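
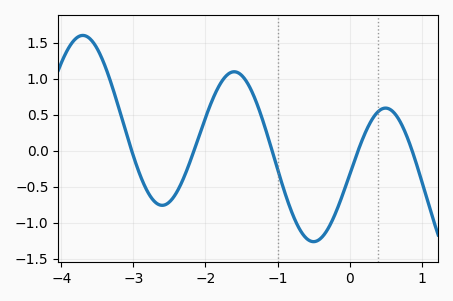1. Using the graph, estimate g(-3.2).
0.6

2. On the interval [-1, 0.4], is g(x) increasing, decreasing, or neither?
neither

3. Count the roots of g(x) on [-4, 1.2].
5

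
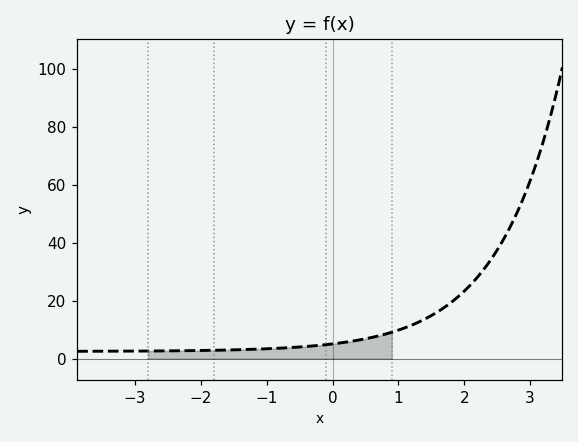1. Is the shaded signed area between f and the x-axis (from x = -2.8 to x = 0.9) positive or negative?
positive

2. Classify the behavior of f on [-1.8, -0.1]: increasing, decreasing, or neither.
increasing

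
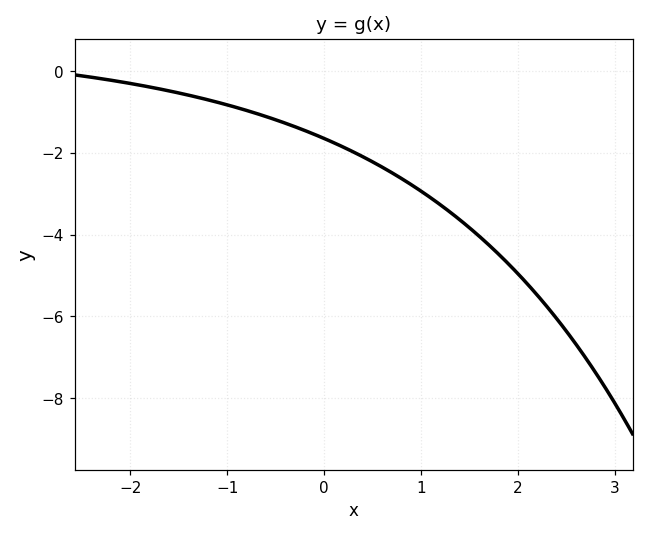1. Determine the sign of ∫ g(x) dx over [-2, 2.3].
negative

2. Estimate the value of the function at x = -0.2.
-1.4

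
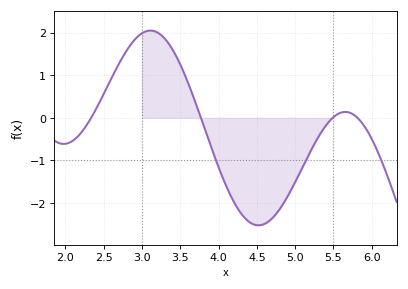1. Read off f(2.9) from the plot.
1.8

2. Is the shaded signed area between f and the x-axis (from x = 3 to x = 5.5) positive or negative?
negative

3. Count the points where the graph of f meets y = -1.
3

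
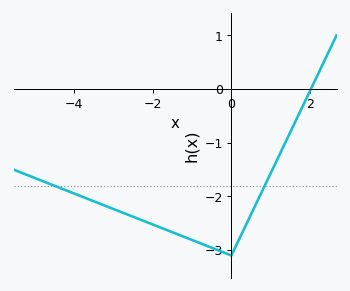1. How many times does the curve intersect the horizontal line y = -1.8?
2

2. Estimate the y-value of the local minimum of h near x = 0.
-3.1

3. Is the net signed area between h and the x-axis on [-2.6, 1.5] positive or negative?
negative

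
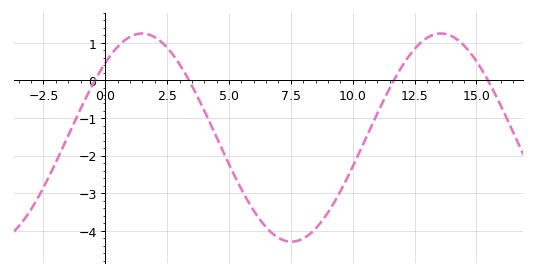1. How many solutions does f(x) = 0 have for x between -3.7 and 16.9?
4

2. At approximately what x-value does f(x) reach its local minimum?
7.5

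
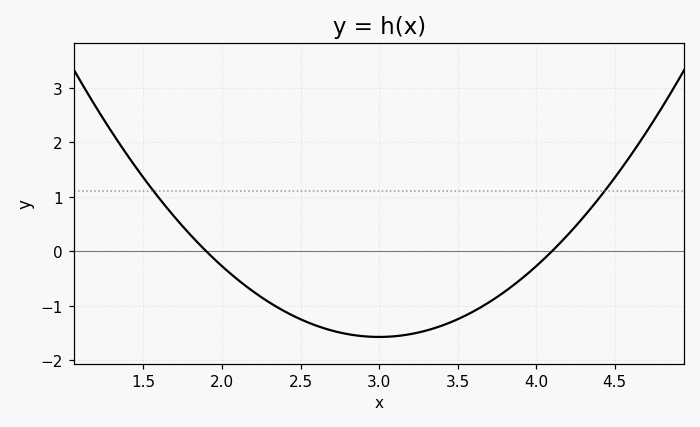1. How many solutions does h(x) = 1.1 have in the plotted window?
2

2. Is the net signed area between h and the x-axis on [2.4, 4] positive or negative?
negative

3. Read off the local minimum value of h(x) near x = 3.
-1.6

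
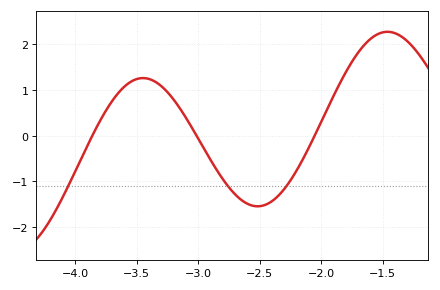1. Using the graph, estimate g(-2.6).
-1.49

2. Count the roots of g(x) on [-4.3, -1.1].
3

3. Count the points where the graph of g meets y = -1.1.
3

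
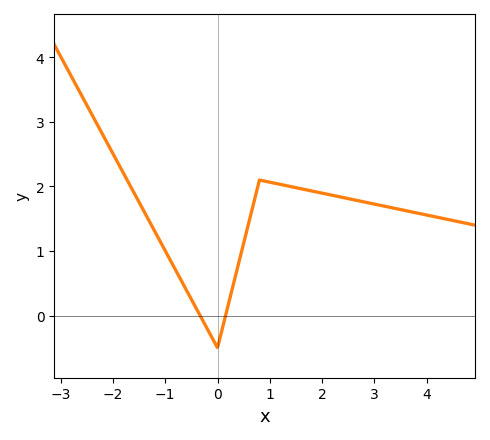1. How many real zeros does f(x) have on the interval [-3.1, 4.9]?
2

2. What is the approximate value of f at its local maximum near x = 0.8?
2.1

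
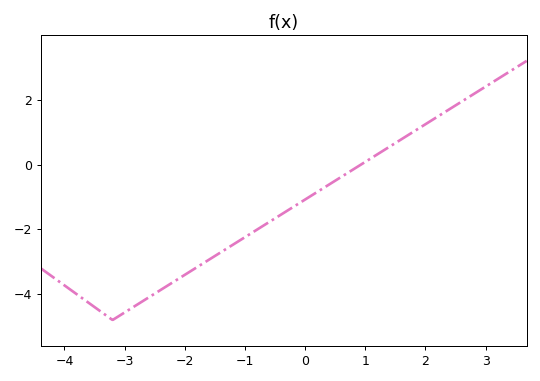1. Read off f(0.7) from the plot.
-0.268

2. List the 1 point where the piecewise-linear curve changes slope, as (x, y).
(-3.2, -4.8)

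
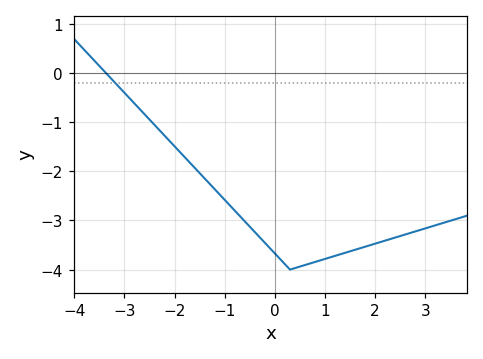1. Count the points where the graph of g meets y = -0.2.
1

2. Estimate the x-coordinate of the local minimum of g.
0.299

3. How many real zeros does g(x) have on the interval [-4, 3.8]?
1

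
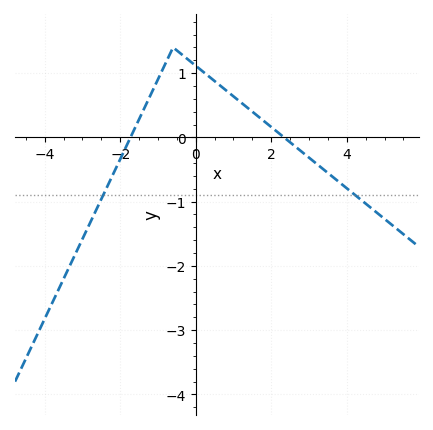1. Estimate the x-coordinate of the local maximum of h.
-0.6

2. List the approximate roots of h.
-1.8, 2.4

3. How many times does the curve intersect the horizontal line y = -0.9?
2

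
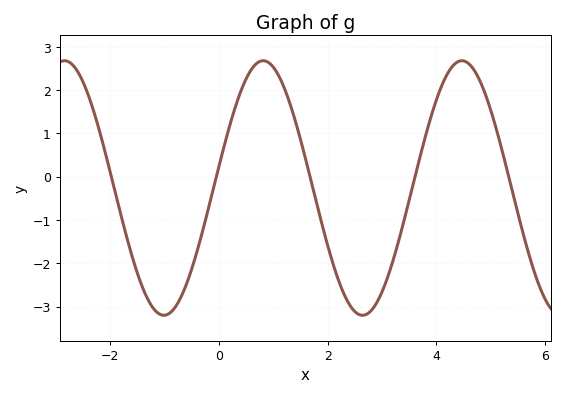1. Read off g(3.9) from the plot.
1.4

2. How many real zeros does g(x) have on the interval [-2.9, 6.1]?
5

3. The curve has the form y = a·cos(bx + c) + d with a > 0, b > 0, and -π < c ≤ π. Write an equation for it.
y = 2.94cos(1.7x - 1.4) - 0.26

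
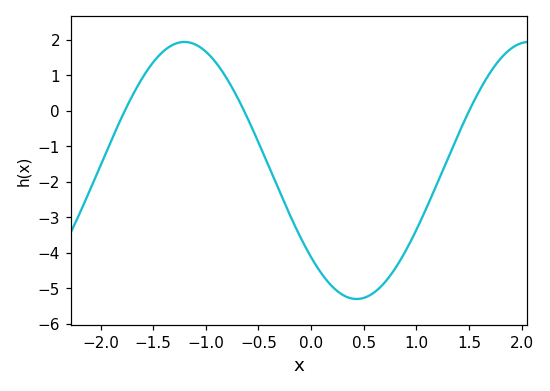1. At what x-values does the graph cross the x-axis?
-1.8, -0.6, 1.5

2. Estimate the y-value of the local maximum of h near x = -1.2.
1.9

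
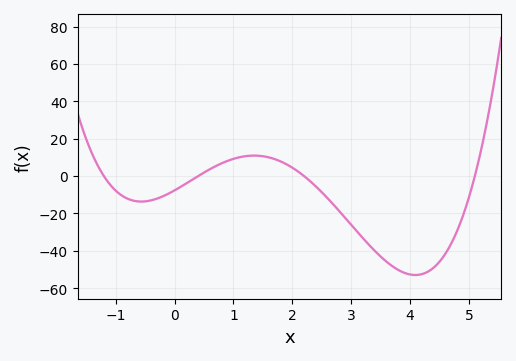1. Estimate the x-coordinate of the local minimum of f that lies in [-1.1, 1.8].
-0.565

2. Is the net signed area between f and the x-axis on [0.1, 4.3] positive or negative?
negative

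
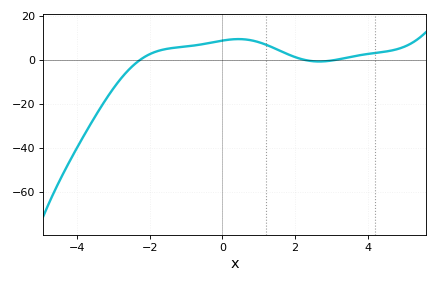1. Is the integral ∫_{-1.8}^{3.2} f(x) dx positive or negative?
positive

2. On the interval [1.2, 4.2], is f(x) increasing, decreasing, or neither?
neither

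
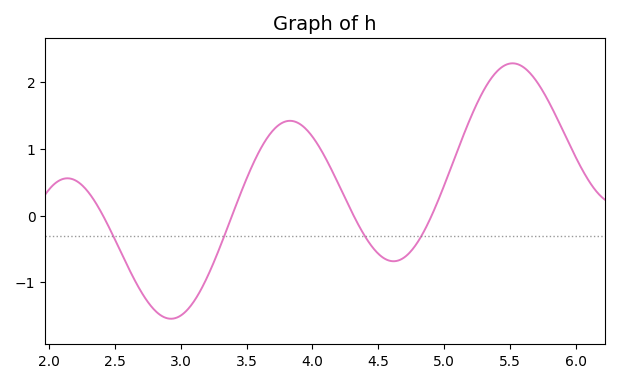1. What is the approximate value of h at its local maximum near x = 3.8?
1.4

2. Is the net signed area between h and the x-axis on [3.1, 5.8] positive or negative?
positive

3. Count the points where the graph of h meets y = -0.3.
4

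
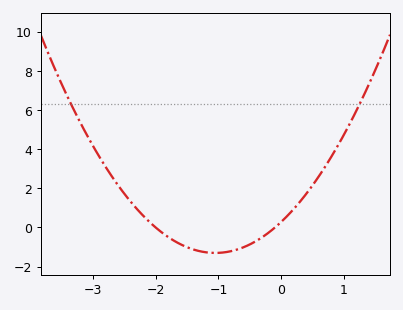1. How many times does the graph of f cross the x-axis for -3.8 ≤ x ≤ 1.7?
2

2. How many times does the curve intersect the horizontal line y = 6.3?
2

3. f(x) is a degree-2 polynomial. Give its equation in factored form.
y = 1.44(x + 2)(x + 0.1)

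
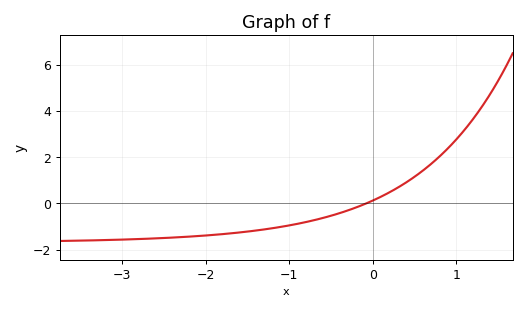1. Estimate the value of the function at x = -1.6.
-1.2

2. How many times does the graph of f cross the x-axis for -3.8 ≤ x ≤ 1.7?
1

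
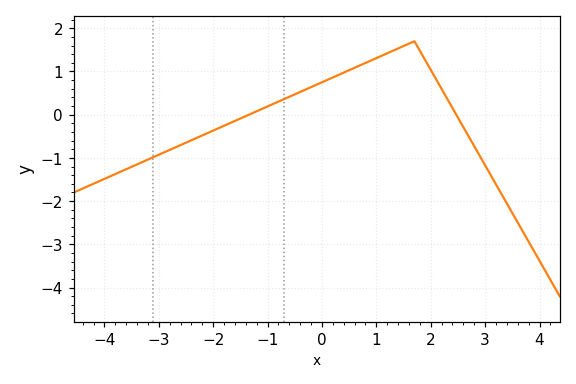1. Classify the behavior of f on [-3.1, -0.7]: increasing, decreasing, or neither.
increasing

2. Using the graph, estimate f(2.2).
0.6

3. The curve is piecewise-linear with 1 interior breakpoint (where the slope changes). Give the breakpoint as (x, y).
(1.7, 1.7)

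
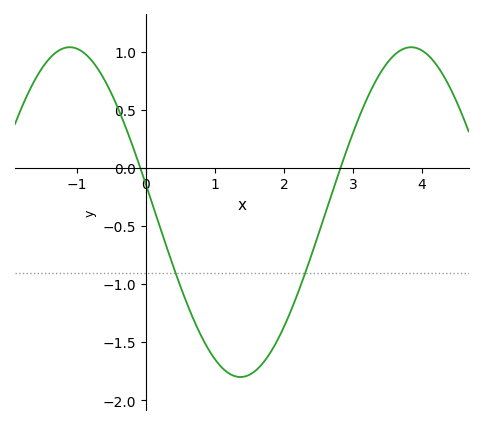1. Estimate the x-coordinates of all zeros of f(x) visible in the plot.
-0.08, 2.82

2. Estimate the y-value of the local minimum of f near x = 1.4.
-1.8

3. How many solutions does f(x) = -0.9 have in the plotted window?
2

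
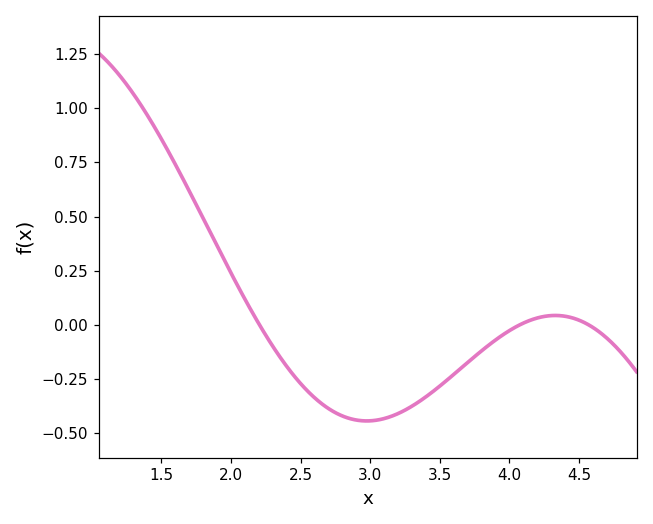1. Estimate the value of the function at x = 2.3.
-0.098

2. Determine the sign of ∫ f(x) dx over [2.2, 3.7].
negative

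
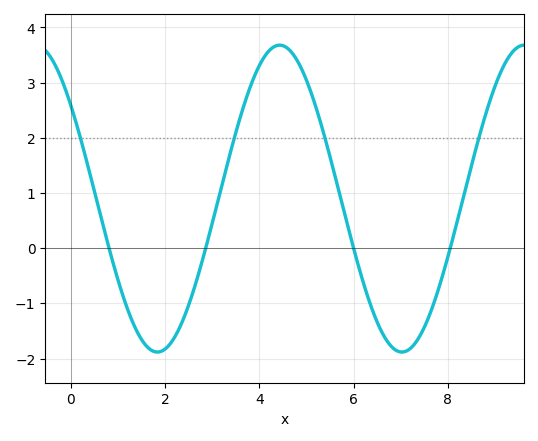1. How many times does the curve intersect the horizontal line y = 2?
4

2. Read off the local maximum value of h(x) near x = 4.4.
3.68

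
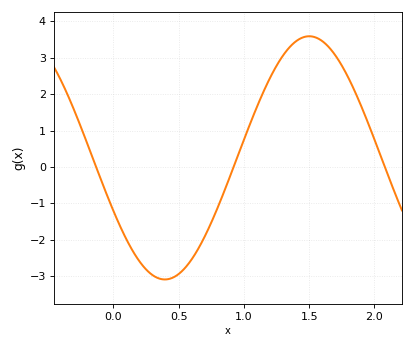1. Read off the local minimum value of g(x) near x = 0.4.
-3.1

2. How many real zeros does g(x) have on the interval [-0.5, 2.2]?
3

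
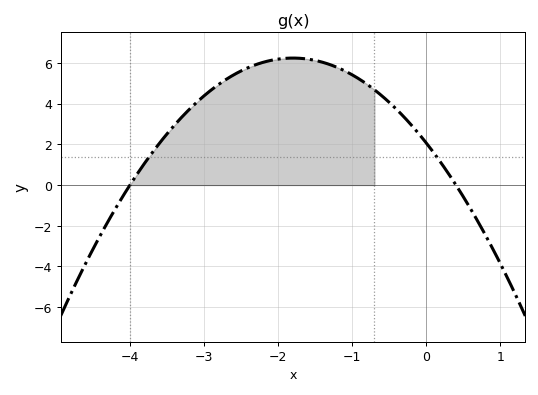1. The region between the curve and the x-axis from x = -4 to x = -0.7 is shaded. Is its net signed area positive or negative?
positive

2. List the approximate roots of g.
-4, 0.4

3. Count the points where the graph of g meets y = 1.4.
2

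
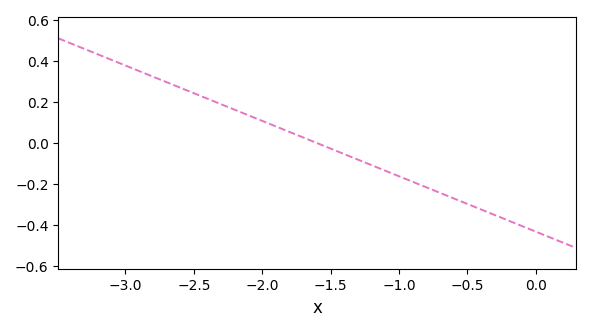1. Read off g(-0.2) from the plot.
-0.378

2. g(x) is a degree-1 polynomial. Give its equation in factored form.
y = -0.27(x + 1.6)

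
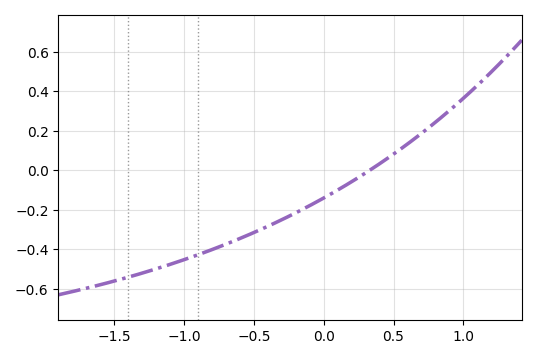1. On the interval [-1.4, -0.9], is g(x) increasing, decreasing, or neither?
increasing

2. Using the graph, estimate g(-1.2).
-0.5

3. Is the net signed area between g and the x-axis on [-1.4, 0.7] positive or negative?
negative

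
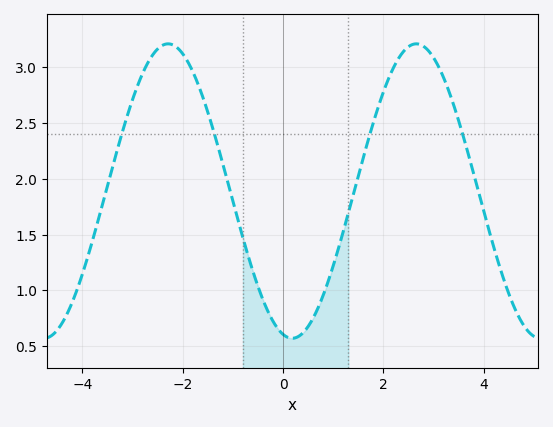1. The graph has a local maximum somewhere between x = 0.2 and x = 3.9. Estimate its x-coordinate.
2.6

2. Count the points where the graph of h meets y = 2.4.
4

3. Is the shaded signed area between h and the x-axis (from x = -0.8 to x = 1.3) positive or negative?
positive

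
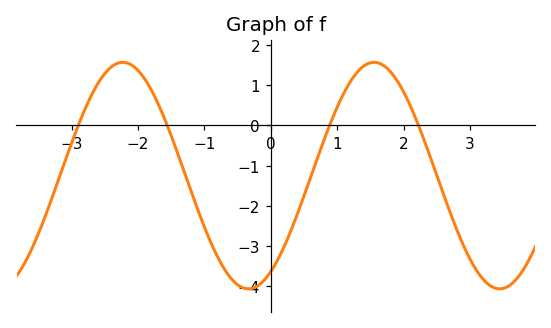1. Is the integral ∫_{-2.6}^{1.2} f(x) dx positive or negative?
negative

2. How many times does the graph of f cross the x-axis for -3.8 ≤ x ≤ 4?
4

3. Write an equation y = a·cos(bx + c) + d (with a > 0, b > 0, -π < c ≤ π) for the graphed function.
y = 2.81cos(1.7x - 2.6) - 1.25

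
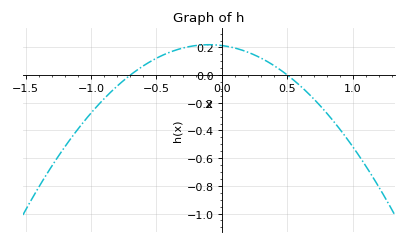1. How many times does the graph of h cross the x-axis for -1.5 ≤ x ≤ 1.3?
2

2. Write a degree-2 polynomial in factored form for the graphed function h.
y = -0.61(x + 0.7)(x - 0.5)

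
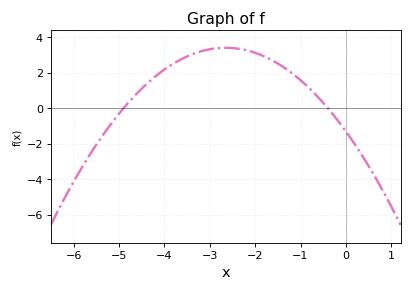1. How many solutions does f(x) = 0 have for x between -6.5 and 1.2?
2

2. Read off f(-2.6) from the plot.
3.39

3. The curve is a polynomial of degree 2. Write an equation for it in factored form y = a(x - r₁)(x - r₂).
y = -0.67(x + 4.9)(x + 0.4)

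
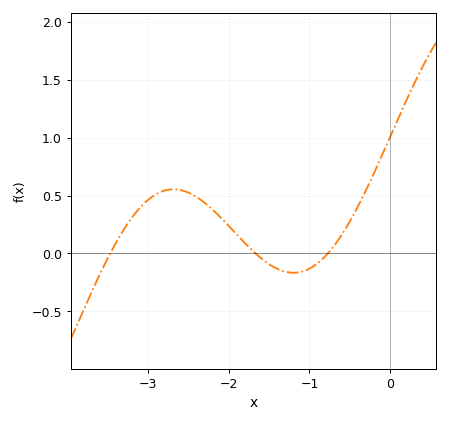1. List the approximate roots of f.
-3.46, -1.67, -0.772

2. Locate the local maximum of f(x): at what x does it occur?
-2.68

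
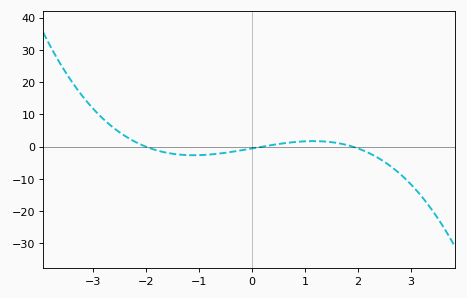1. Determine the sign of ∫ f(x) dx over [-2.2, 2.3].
negative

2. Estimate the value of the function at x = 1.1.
1.7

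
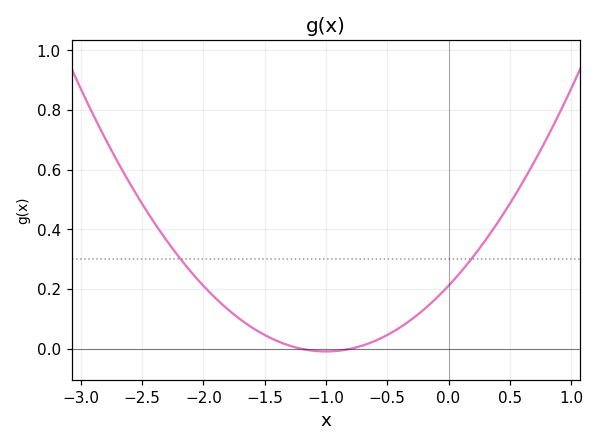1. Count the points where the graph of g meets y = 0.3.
2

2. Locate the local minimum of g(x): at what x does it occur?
-1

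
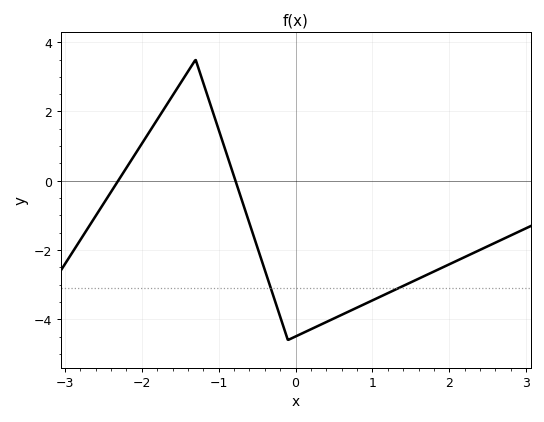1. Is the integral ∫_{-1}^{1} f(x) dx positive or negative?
negative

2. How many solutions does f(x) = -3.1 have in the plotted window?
2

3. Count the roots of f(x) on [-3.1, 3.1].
2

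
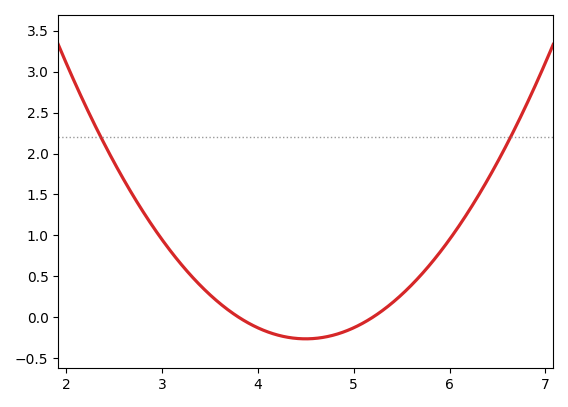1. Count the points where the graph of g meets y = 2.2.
2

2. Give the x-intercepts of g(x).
3.8, 5.2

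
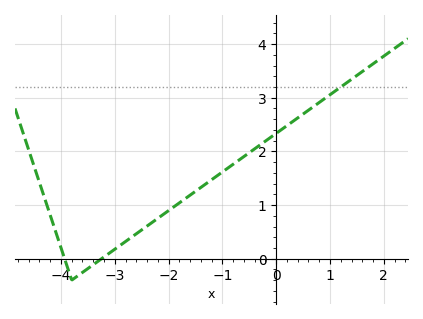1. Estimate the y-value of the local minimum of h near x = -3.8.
-0.4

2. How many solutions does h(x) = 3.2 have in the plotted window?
1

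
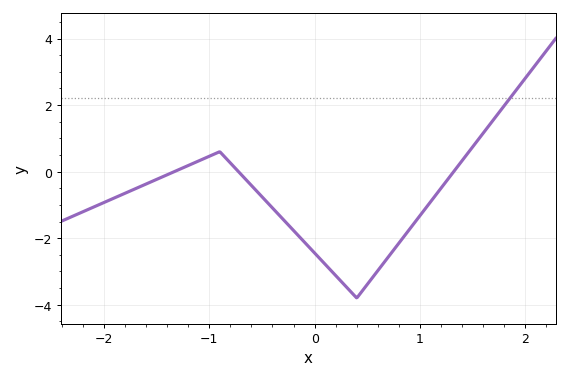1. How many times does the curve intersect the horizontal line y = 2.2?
1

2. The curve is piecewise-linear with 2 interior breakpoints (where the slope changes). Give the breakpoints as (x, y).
(-0.9, 0.6); (0.4, -3.8)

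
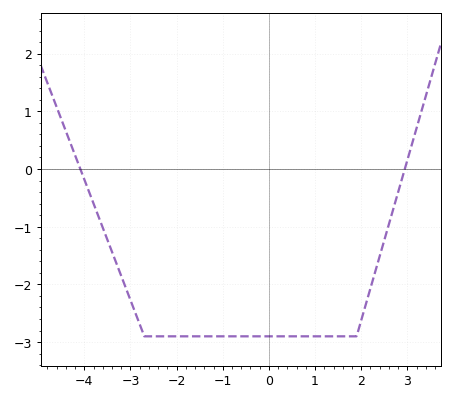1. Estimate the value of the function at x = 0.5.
-2.9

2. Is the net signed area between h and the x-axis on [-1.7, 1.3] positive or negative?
negative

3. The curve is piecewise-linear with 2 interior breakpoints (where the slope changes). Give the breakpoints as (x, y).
(-2.7, -2.9); (1.9, -2.9)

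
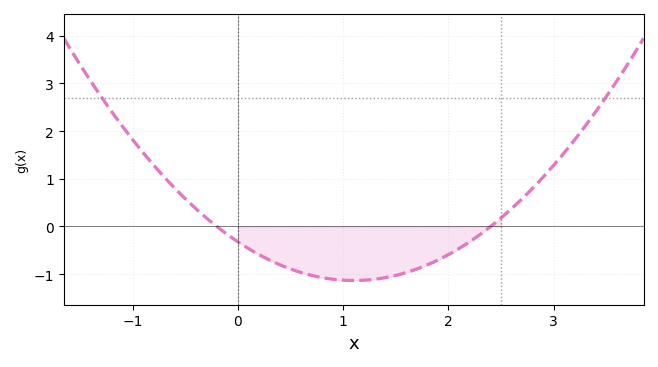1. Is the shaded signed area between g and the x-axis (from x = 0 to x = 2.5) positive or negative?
negative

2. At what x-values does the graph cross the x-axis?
-0.2, 2.4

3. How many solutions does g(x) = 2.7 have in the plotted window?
2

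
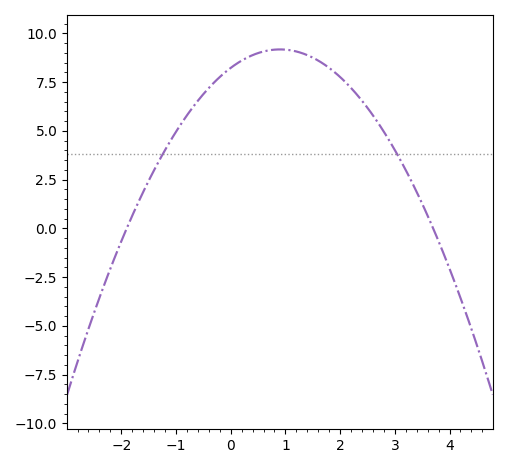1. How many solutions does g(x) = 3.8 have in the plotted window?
2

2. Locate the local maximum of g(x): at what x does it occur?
1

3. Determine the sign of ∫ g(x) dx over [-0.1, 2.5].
positive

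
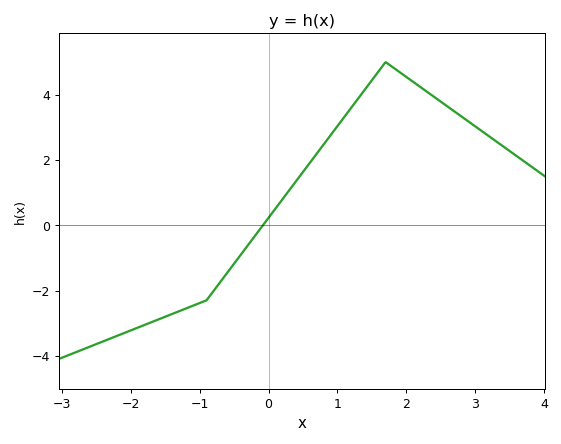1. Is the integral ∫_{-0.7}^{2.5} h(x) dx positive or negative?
positive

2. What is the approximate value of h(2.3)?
4.09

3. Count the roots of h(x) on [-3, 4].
1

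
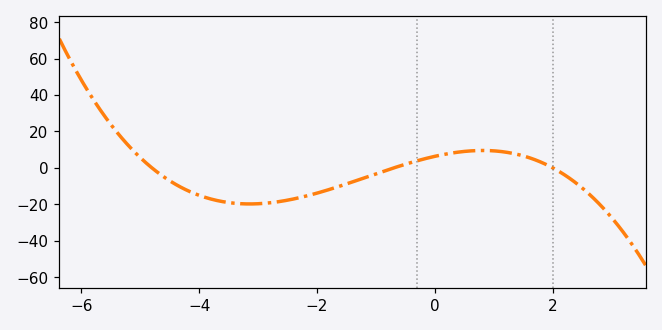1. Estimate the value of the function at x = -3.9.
-16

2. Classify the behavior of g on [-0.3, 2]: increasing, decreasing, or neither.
neither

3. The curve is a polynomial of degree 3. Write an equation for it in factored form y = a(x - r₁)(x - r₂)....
y = -0.95(x + 4.8)(x + 0.7)(x - 2)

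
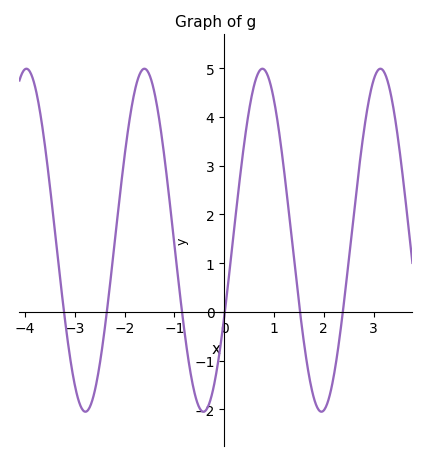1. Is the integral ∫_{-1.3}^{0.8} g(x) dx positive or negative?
positive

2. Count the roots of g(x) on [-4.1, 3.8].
6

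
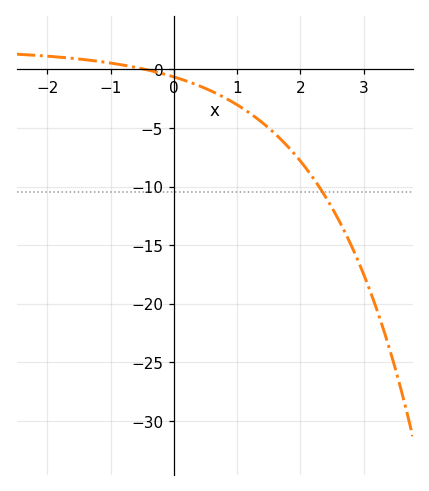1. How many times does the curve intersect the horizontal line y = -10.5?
1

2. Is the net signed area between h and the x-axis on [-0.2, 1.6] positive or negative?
negative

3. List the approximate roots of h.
-0.454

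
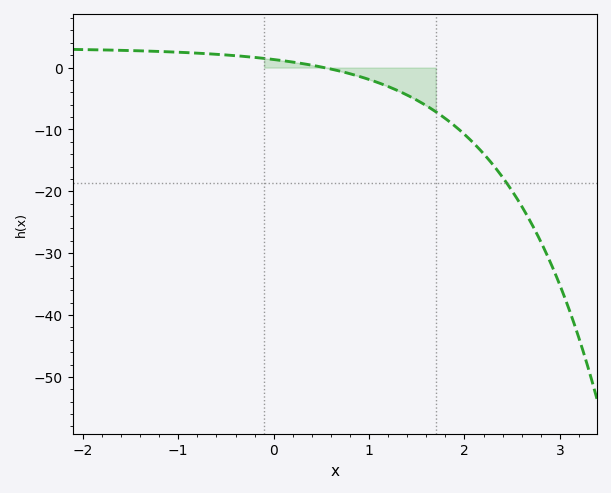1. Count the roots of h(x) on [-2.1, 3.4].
1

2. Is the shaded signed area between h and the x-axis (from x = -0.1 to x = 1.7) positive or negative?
negative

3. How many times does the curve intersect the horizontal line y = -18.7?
1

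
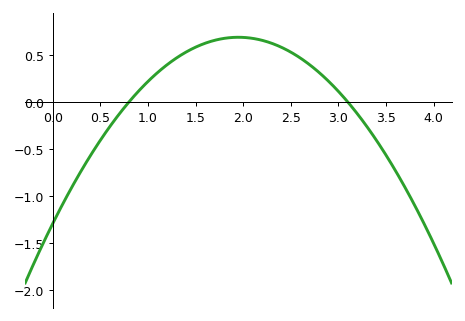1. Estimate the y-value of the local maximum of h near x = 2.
0.688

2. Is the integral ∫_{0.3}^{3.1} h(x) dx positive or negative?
positive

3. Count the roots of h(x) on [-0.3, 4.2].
2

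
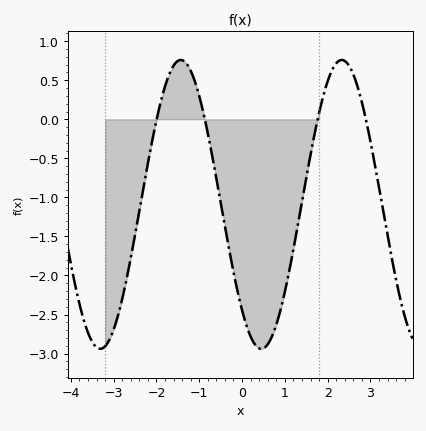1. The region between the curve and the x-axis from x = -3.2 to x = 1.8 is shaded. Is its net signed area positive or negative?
negative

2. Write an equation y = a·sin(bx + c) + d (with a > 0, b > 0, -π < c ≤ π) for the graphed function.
y = 1.85sin(1.67x - 2.32) - 1.09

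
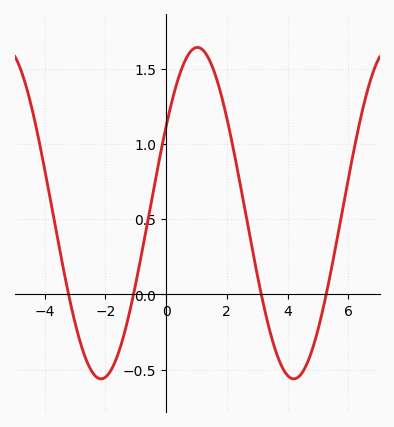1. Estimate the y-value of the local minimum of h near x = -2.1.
-0.55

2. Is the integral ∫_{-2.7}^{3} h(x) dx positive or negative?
positive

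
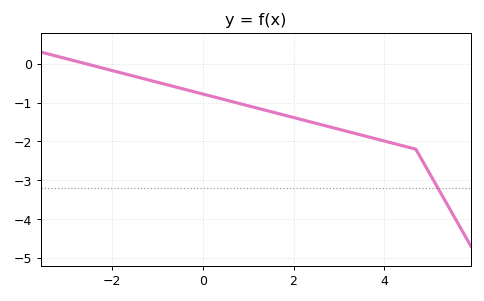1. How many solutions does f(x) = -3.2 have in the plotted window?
1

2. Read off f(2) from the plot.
-1.4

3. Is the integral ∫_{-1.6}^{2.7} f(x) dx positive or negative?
negative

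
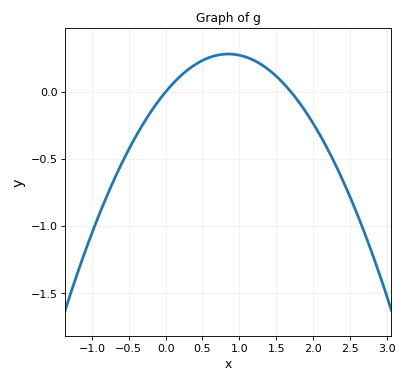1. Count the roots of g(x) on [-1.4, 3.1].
2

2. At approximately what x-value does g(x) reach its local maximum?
0.85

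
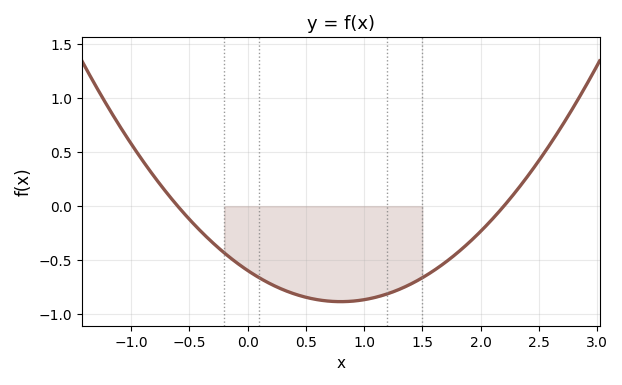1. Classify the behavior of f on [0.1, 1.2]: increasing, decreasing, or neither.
neither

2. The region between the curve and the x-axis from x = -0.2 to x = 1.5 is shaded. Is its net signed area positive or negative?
negative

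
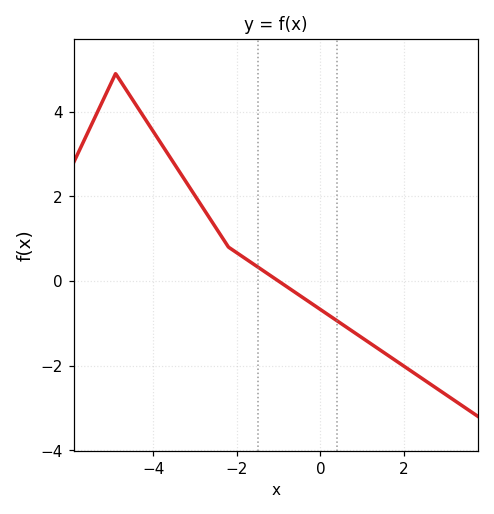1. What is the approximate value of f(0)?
-0.674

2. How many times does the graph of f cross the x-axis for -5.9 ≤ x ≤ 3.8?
1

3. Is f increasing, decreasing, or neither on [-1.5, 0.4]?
decreasing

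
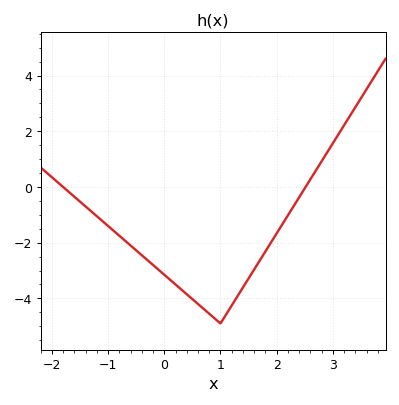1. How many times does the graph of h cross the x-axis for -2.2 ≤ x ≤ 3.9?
2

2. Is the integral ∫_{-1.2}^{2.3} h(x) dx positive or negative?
negative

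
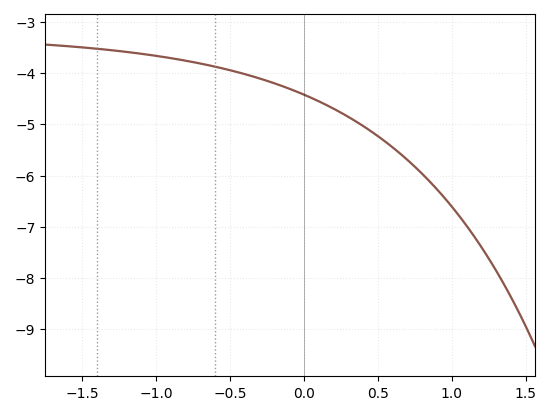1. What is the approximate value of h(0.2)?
-4.69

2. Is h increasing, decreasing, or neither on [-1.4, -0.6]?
decreasing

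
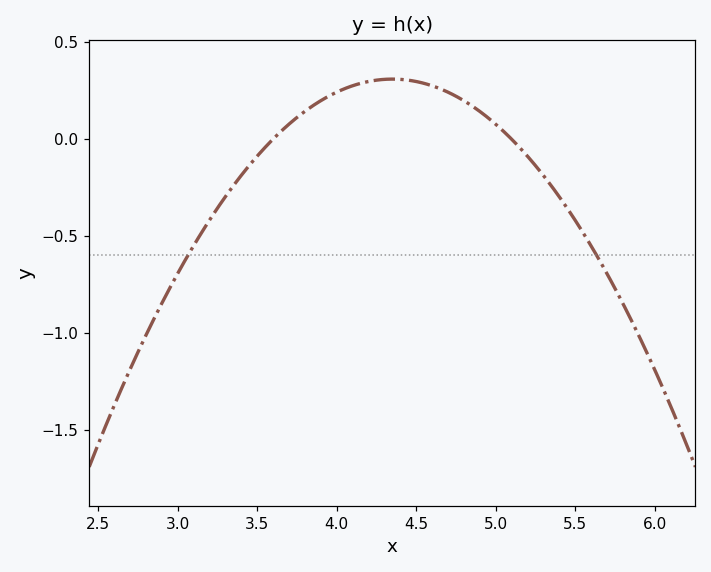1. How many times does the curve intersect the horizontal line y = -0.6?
2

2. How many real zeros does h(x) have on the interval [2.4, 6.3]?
2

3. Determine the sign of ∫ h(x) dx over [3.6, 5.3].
positive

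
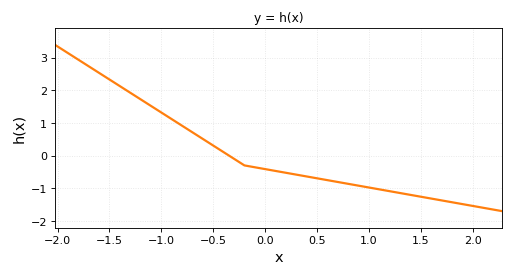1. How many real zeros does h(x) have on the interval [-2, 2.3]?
1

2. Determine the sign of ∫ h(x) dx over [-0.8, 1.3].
negative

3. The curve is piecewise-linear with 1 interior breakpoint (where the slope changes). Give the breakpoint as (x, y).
(-0.2, -0.3)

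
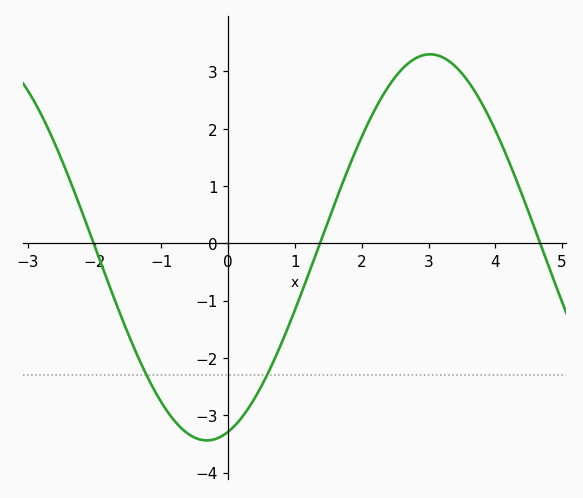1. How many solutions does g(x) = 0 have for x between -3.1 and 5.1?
3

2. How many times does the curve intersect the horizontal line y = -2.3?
2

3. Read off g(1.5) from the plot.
0.4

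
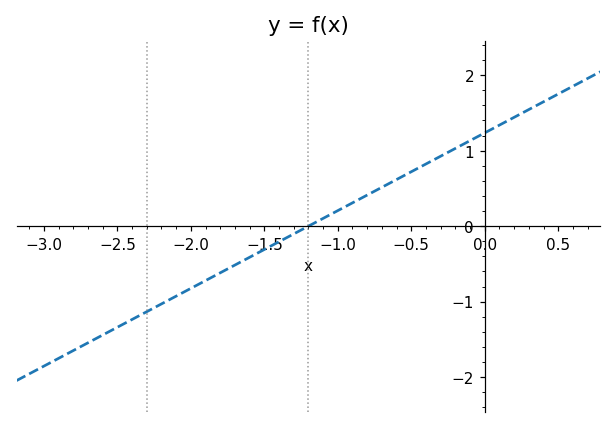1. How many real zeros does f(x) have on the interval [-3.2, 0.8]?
1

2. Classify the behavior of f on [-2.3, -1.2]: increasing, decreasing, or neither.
increasing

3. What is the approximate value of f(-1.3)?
-0.103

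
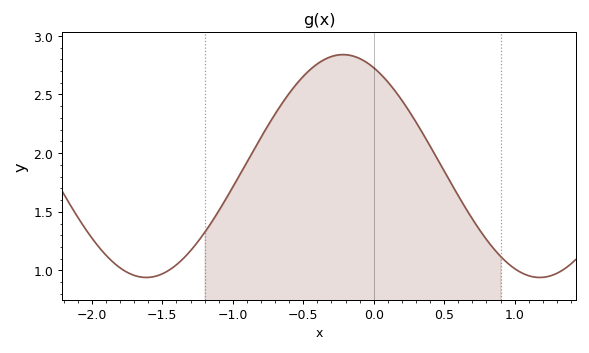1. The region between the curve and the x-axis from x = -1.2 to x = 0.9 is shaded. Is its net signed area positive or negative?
positive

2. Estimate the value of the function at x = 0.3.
2.26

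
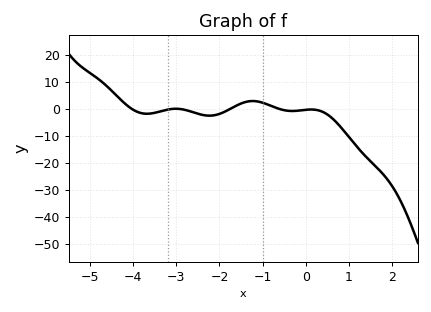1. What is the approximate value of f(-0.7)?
0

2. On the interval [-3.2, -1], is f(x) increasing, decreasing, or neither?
neither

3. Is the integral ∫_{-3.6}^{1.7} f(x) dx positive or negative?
negative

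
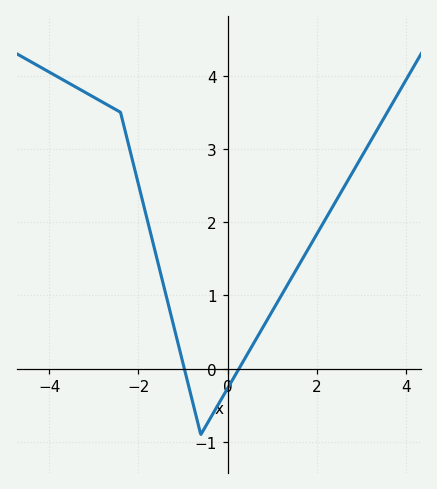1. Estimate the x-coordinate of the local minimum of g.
-0.6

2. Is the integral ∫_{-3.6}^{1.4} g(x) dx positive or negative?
positive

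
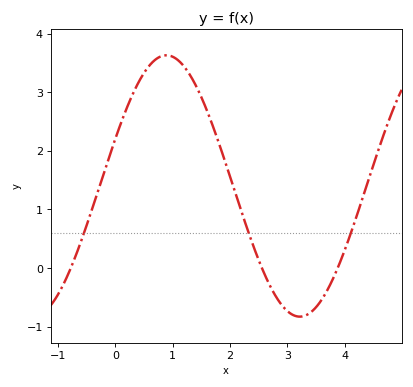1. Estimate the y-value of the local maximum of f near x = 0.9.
3.63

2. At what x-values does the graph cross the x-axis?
-0.777, 2.56, 3.88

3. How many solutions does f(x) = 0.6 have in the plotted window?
3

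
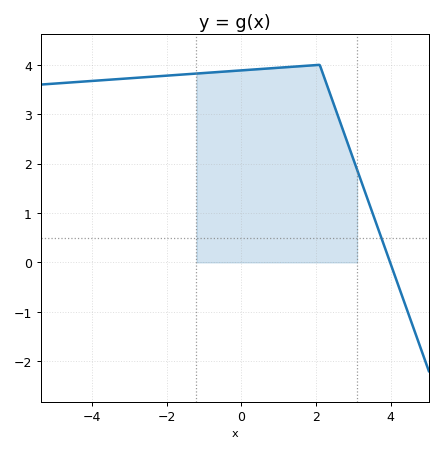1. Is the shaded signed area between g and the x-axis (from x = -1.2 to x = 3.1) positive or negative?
positive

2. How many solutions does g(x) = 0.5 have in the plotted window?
1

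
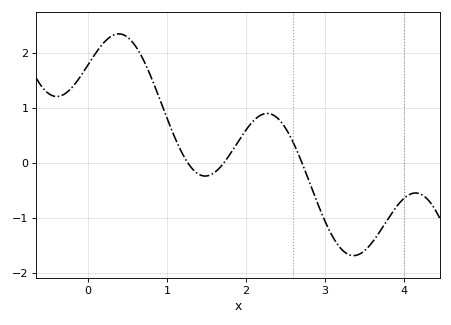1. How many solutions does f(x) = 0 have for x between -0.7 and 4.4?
3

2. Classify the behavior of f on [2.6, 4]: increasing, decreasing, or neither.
neither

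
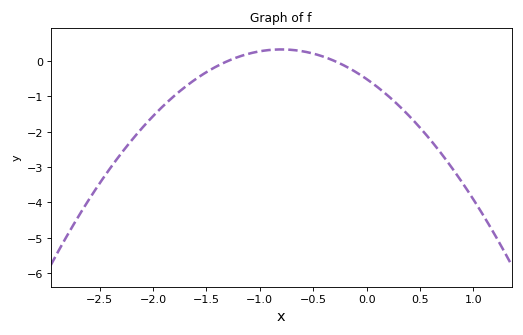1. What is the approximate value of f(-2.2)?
-2.24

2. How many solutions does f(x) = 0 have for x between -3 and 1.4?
2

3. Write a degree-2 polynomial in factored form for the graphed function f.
y = -1.31(x + 1.3)(x + 0.3)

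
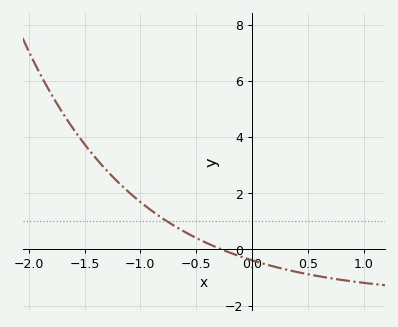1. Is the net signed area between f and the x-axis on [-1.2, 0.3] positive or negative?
positive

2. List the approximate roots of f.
-0.25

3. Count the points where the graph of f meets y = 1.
1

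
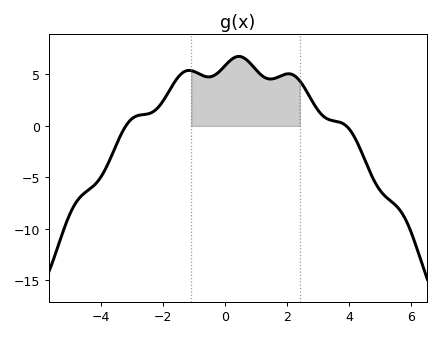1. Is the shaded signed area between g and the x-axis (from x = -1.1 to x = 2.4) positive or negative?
positive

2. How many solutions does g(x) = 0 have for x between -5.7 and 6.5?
2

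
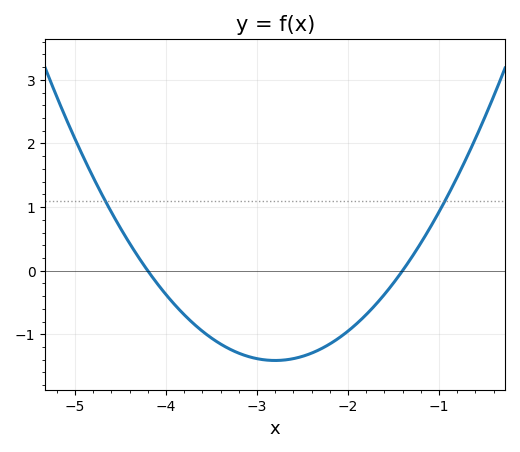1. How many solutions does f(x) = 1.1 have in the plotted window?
2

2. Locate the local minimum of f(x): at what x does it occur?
-2.8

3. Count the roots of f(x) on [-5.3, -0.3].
2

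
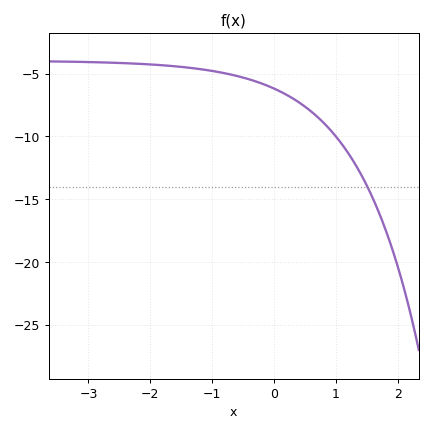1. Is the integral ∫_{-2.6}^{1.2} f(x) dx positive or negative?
negative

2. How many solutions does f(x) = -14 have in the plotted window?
1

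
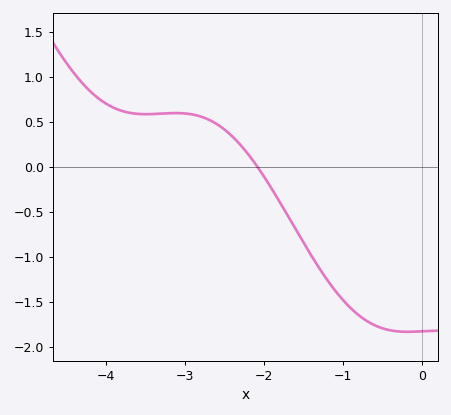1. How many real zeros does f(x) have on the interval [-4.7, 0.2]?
1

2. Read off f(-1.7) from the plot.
-0.55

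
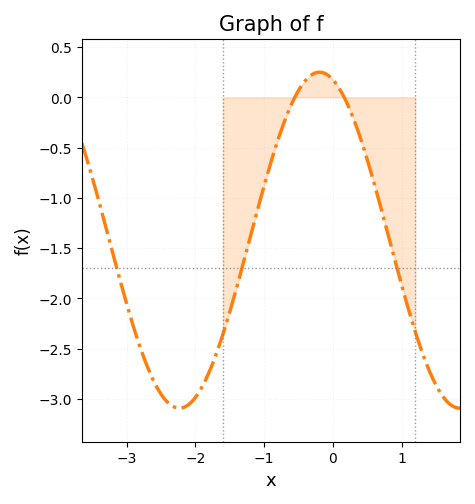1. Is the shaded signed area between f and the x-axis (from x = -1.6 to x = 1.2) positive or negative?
negative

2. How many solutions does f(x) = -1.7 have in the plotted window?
3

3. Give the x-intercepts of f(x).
-0.555, 0.165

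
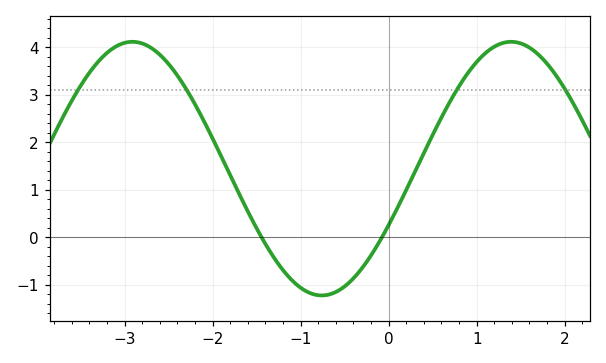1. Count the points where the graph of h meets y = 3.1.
4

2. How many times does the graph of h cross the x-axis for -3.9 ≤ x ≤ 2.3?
2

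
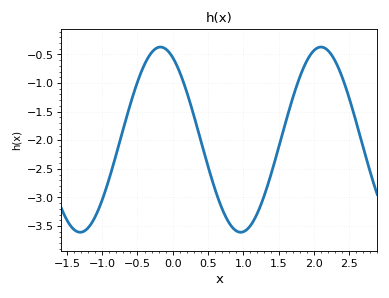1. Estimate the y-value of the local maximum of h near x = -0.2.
-0.37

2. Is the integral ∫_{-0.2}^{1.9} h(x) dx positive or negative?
negative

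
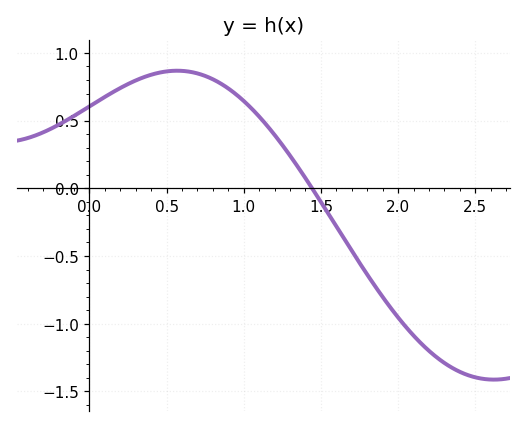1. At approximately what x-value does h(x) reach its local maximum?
0.567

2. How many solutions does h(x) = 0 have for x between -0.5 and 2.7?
1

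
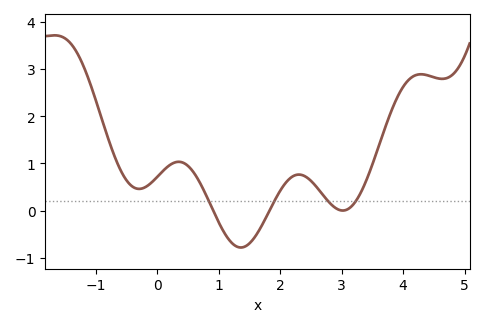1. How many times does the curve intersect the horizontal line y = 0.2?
4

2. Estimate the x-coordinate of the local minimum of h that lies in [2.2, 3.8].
3.02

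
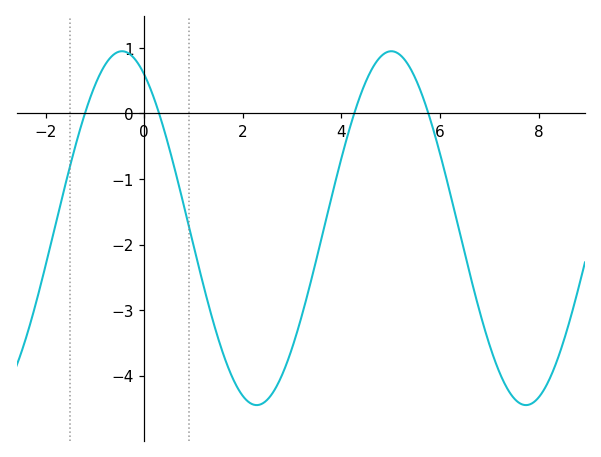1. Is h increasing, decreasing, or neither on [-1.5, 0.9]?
neither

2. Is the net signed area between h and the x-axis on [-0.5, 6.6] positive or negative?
negative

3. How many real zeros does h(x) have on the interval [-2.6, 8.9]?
4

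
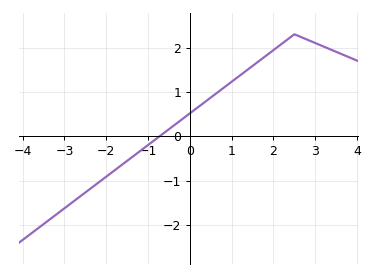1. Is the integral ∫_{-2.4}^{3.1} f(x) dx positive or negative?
positive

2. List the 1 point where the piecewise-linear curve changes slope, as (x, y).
(2.5, 2.3)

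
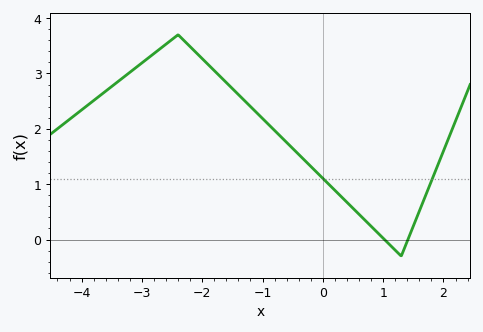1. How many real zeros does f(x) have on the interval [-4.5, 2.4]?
2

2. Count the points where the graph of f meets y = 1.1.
2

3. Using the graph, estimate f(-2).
3.27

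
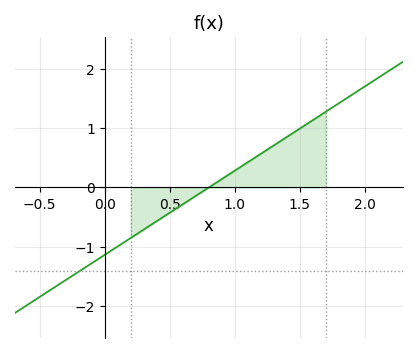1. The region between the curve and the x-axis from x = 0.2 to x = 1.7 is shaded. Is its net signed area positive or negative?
positive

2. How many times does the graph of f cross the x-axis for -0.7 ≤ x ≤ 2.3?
1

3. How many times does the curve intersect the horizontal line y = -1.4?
1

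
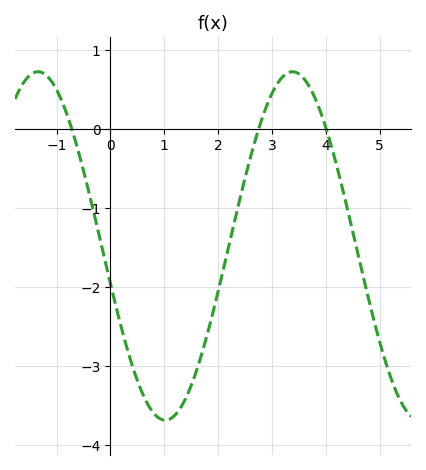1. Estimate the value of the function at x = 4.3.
-0.733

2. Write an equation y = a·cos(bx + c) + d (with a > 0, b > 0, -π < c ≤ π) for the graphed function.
y = 2.21cos(1.33x + 1.79) - 1.48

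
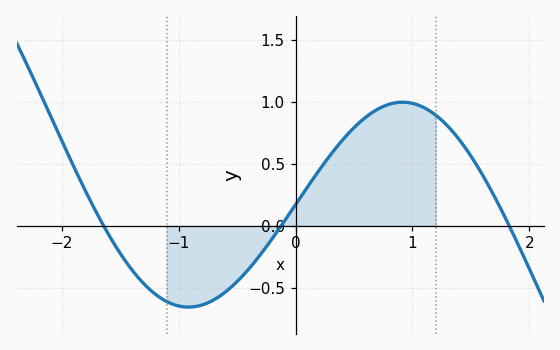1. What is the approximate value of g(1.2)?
0.9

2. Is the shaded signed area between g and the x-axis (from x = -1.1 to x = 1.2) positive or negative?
positive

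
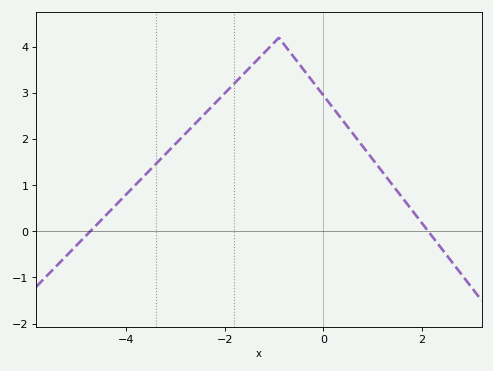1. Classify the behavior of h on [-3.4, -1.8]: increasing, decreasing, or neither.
increasing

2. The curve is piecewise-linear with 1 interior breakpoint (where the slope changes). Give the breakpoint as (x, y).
(-0.9, 4.2)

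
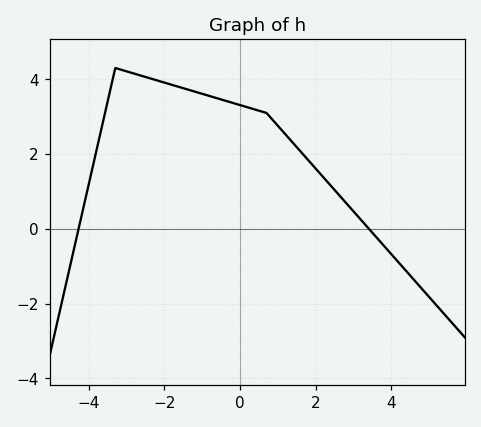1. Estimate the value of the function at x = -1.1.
3.64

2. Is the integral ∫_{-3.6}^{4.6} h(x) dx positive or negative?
positive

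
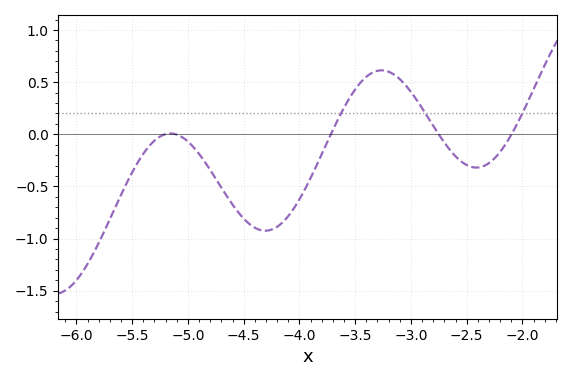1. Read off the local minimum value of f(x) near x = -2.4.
-0.3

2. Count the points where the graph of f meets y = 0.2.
3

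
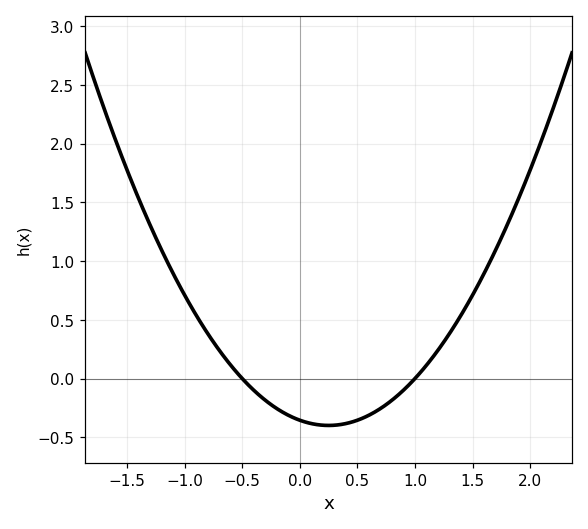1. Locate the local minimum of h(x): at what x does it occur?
0.25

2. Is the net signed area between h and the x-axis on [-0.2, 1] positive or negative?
negative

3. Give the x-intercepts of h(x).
-0.5, 1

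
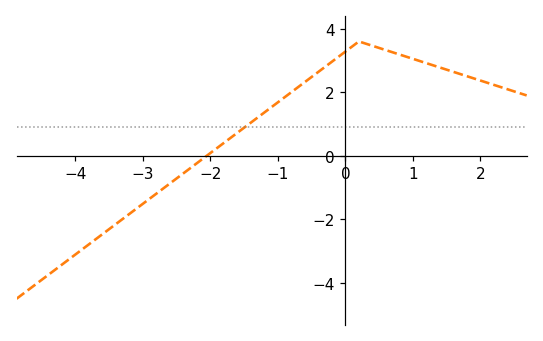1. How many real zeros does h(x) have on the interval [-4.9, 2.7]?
1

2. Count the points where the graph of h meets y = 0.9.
1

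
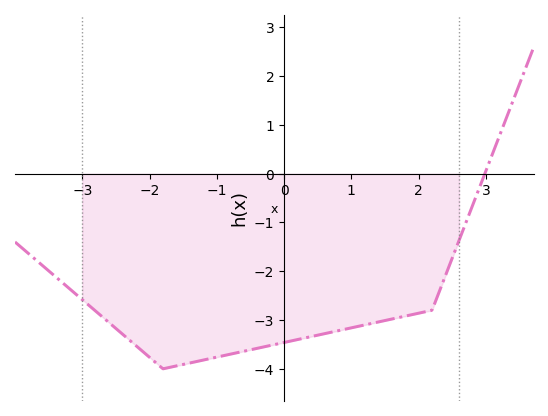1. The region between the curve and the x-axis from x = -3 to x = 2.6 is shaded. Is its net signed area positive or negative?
negative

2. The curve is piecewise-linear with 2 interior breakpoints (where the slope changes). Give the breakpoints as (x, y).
(-1.8, -4); (2.2, -2.8)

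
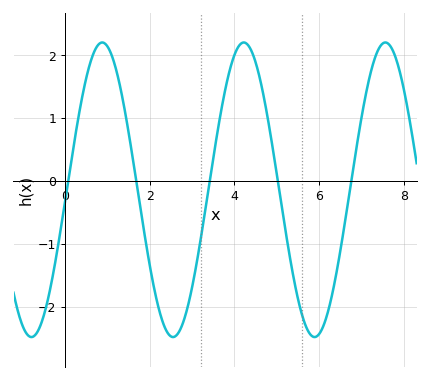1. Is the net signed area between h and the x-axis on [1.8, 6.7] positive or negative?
negative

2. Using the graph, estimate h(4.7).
1.3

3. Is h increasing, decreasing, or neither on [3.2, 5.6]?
neither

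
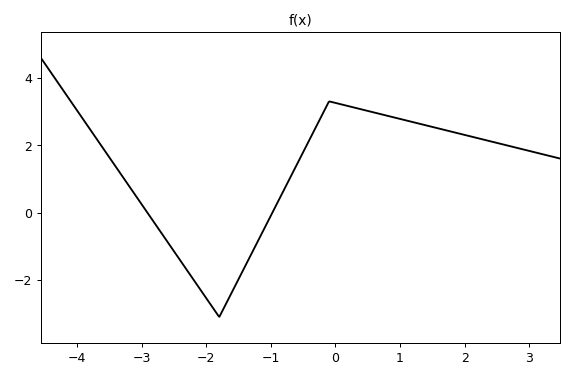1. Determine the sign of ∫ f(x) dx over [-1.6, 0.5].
positive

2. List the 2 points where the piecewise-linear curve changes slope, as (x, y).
(-1.8, -3.1); (-0.1, 3.3)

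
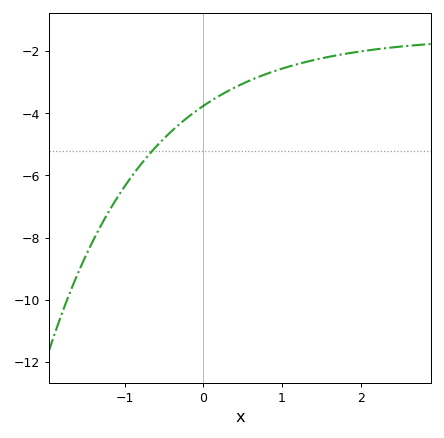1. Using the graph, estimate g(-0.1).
-3.94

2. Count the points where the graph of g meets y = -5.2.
1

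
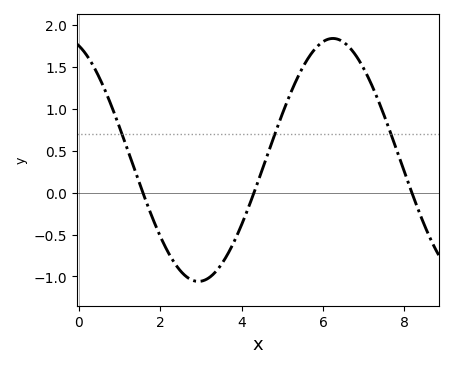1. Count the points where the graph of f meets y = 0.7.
3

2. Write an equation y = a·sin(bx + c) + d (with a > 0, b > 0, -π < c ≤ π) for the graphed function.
y = 1.45sin(0.95x + 1.92) + 0.39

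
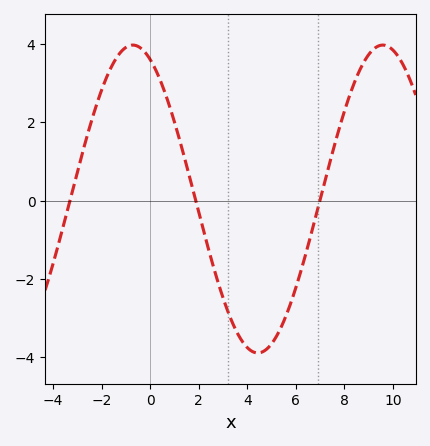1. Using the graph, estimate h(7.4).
0.977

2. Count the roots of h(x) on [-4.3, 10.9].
3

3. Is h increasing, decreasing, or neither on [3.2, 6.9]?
neither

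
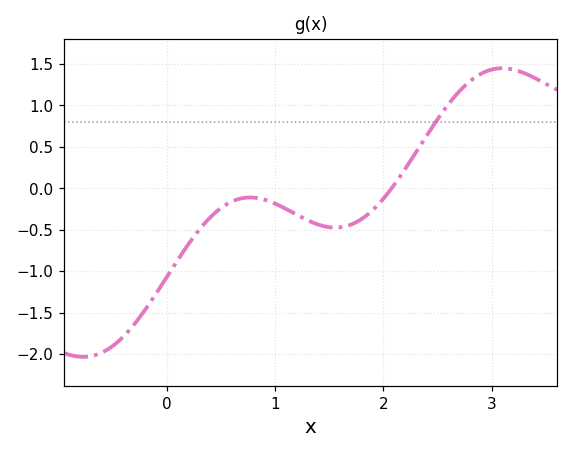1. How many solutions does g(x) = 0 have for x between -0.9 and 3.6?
1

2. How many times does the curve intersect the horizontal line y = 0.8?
1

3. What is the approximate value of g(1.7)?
-0.45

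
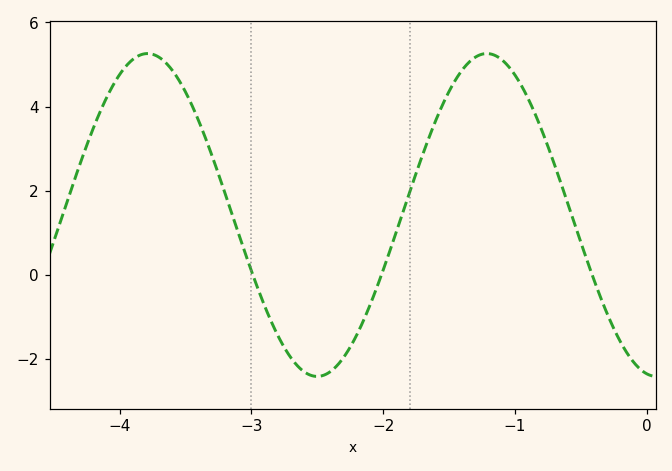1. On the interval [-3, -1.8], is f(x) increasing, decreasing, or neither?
neither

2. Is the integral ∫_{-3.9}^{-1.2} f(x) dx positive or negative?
positive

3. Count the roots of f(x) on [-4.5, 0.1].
3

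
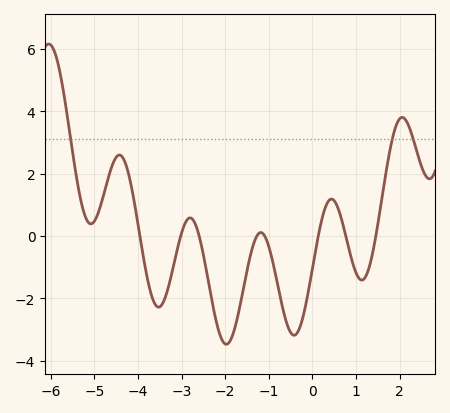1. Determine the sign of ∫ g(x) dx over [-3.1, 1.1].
negative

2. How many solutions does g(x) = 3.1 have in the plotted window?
3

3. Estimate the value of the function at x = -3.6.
-2.2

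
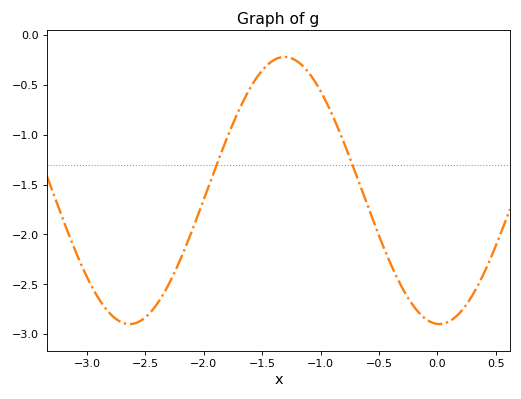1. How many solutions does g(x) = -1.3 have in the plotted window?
2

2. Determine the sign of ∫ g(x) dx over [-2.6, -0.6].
negative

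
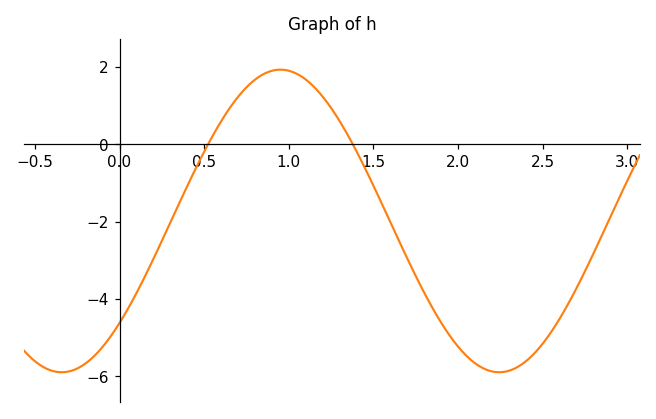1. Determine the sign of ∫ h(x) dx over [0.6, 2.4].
negative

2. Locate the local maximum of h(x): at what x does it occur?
0.95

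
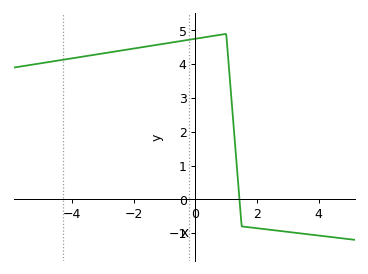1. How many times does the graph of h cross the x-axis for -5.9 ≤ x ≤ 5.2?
1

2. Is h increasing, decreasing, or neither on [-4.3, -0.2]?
increasing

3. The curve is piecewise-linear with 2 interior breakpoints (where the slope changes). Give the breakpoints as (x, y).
(1, 4.9); (1.5, -0.8)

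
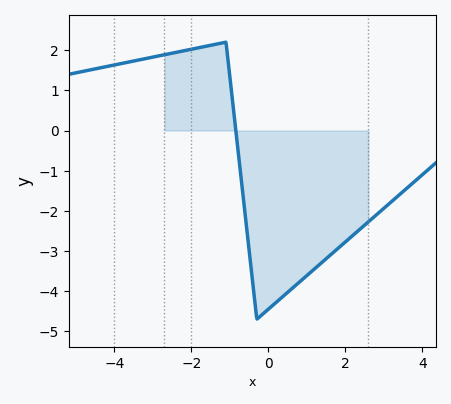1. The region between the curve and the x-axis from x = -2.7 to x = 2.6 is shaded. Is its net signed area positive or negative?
negative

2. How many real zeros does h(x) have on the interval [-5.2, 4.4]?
1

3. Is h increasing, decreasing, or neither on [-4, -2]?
increasing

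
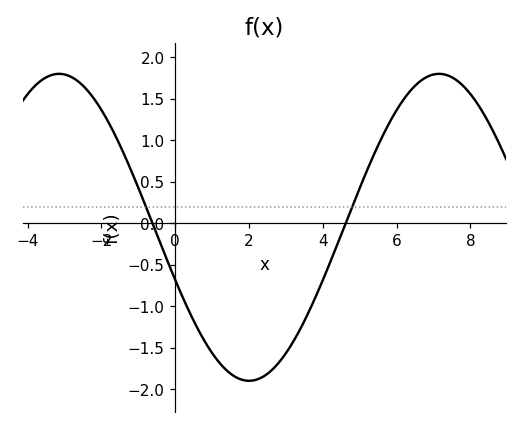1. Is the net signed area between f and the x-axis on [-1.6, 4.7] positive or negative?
negative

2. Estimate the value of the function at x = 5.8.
1.21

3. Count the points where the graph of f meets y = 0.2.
2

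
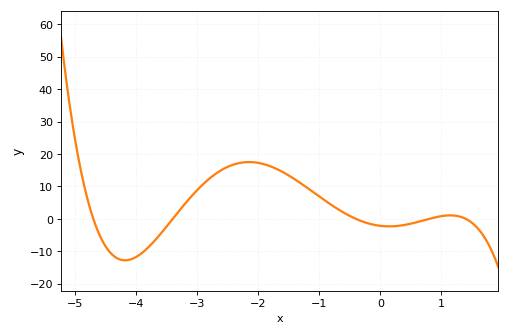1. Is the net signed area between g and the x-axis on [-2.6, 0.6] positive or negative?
positive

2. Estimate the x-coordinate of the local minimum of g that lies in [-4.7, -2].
-4.18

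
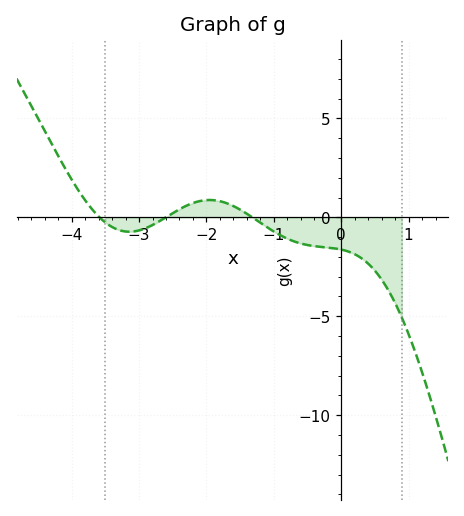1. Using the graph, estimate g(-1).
-0.5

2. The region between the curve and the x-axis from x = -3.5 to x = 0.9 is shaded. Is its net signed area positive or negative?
negative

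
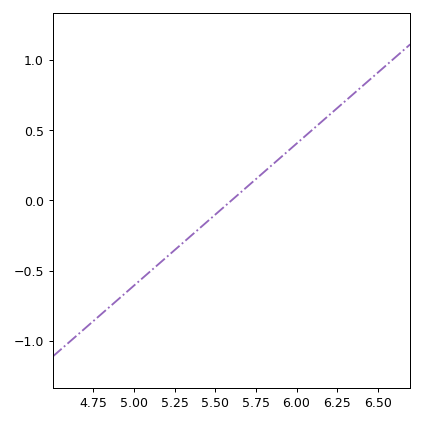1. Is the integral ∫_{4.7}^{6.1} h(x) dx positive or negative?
negative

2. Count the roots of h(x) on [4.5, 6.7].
1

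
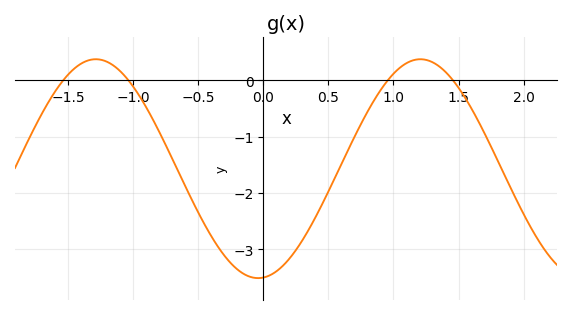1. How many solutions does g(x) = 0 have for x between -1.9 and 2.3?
4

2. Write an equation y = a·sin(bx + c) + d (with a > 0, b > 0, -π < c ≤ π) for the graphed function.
y = 1.94sin(2.52x - 1.47) - 1.57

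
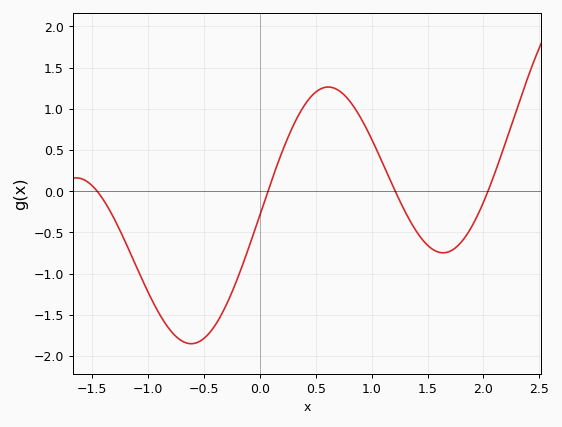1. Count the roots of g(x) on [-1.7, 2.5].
4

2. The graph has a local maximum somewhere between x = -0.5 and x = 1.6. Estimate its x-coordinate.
0.6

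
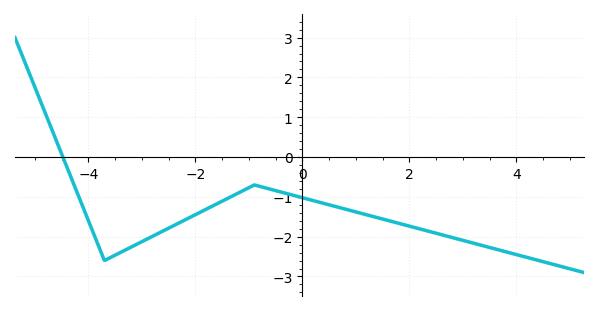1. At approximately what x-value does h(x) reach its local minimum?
-3.7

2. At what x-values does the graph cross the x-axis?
-4.48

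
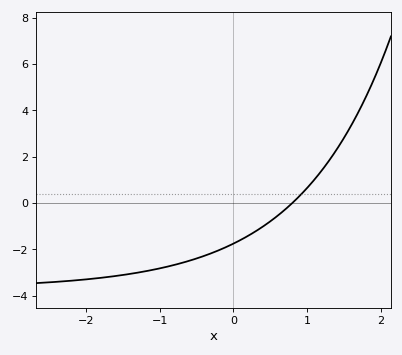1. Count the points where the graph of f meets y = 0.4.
1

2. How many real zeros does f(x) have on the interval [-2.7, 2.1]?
1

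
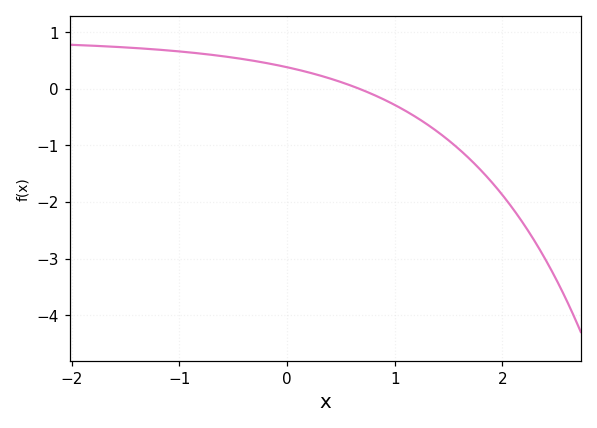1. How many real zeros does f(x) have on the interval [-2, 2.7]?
1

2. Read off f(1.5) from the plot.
-0.91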